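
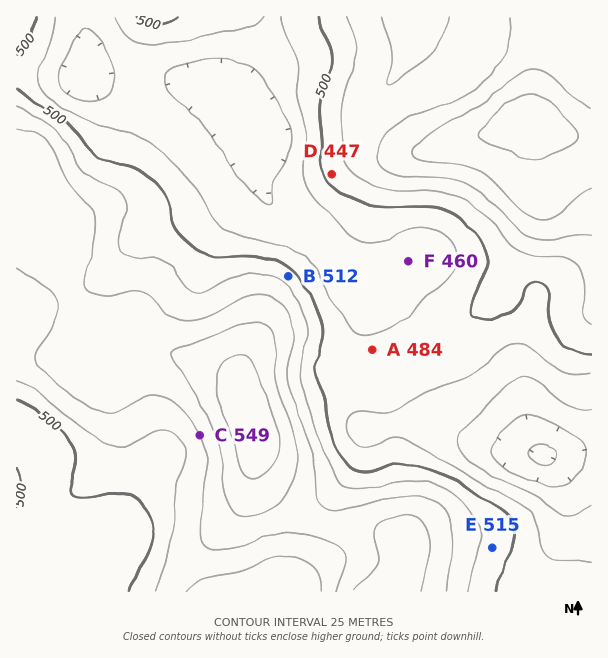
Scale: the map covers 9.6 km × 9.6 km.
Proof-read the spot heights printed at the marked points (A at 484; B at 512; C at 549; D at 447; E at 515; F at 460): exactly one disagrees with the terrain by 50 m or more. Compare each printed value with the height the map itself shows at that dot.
D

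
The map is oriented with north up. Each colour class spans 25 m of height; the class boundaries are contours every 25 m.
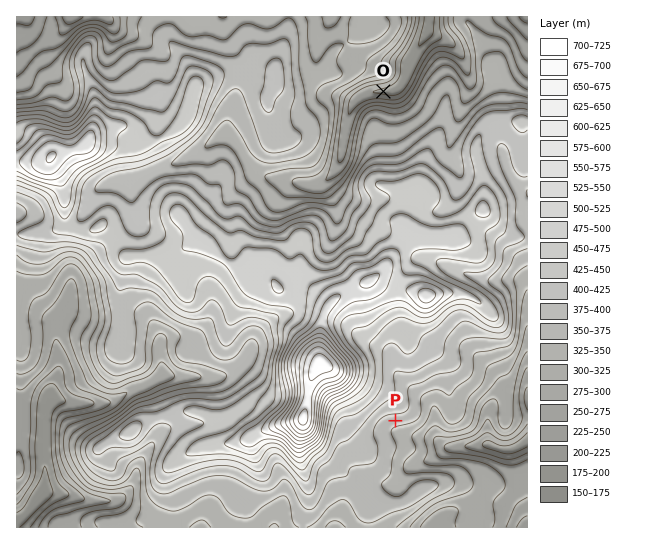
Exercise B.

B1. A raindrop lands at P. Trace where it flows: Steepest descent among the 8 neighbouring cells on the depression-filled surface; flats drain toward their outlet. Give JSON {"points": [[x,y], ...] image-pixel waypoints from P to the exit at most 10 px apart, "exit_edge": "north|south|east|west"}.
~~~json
{"points": [[395, 421], [399, 431], [410, 435], [421, 435], [431, 437], [442, 445], [453, 446], [463, 446], [474, 446], [485, 445], [495, 447], [506, 450], [517, 447], [527, 441]], "exit_edge": "east"}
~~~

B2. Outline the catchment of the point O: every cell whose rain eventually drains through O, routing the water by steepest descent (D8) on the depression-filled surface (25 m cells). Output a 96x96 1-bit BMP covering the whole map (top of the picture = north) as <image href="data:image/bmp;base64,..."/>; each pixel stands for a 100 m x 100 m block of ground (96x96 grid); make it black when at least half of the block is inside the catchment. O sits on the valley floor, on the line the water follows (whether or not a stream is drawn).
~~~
<image width="96" height="96" href="data:image/bmp;base64,Qk2+BAAAAAAAAD4AAAAoAAAAYAAAAGAAAAABAAEAAAAAAIAEAAATCwAAEwsAAAIAAAAAAAAA////AAAAAAAAAAAAAAAAAAAAAAAAAAAAAAAAAAAAAAAAAAAAAAAAAAAAAAAAAAAAAAAAAAAAAAAAAAAAAAAAAAAAAAAAAAAAAAAAAAAAAAAAAAAAAAAAAAAAAAAAAAAAAAAAAAAAAAAAAAAAAAAAAAAAAAAAAAAAAAAAAAAAAAAAAAAAAAAAAAAAAAAAAAAAAAAAAAAAAAAAAAAAAAAAAAAAAAAAAAAAAAAAAAAAAAAAAAAAAAAAAAAAAAAAAAAAAAAAAAAAAAAAAAAAAAAAAAAAAAAAAAAAAAAAAAAAAAAAAAAAAAAAAAAAAAAAAAAAAAAAAAAAAAAAAAAAAAAAAAAAAAAAAAAAAAAAAAAAAAAAAAAAAAAAAAAAAAAAAAAAAAAAAAAAAAAAAAAAAAAAAAAAAAAAAAAAAAAAAAAAAAAAAAAAAAAAAAAAAAAAAAAAAAAAAAAAAAAAAAAAAAAAAAAAAAAAAAAAAAAAAAAAAAAAAAAAAAAAAAAAAAAAAAAAAAAAAAAAAAAAAAAAAAAAAAAAAAAAAAAAAAAAAAAAAAAAAAAAAAAAAAAAAAAAAAAAAAAAAAAAAAAAAAAAAAAAAAAAAAAAAAAAAAAAAAAAAAAAAAAAAAAAAAAAAAAAAAAAAAAAAAAAAAAAAAAAAAAAAAAAAAAAAAAAAAAAAAAAAAAAAAAAAAAAIAAAAAAAAAAAAAAAeAAAAAAAAAAAAAAA/gAAAAAAAAAAAAB//4AAAAAAAAAAAAD//+AAAAAAAAAAAAH///AAAAAAAAAAAAP///gAAAAAAAAAAP////gAAAAAAAAAAf////wAAAAAAAf8A/////4AAAAAAA/+B/////8AAAAAAB//H/////+AAAAAAD/////////AAAAAAH/////////AAAAAP/////////+AAAAAf/////////+AAAAAf/////////+AAAAAf//////////AAAAAf//////////AAAAAf//////////gAAAAf//////////wAAAAf//////////wAAAAf/////////AAAAAA//////////AAAAAB//////////AAAAAD//////////AAAAAD//////////AAAAAB//////////AAAAAA//////////AAAAAAD/////////AAAAAAAAA///////AAAAAAAAAP//////AAAAAAAAAD//////AAAAAAAAAB//////AAAAAAAAAA//////AAAAAAAAAA//////AAAAAAAAAAf/////gAAAAAAAAAf/////gAAAAAAAAAf/////gAAAAAAAAAf/////gAAAAAAAAAP/z///gAAAAAAAAAP/h///gAAAAAAAAAD/AAf/gAAAAAAAAAAYAAB/AAAAAAAAAAAAAAAAAAAAAAAAAAAAAAAAAAAAAAAAAAAAAAAAAAAAAAAAAAAAAAAAAAAAAAAAAAAAAAAAAAAAAAAAAAAAAAAAAAAAAAAAAAAAAAAAAAAAAAAAAAAAAAAAAAAAAAAAAAAAAAAAAAAAAAAAAAAAAAAAAAAAA="/>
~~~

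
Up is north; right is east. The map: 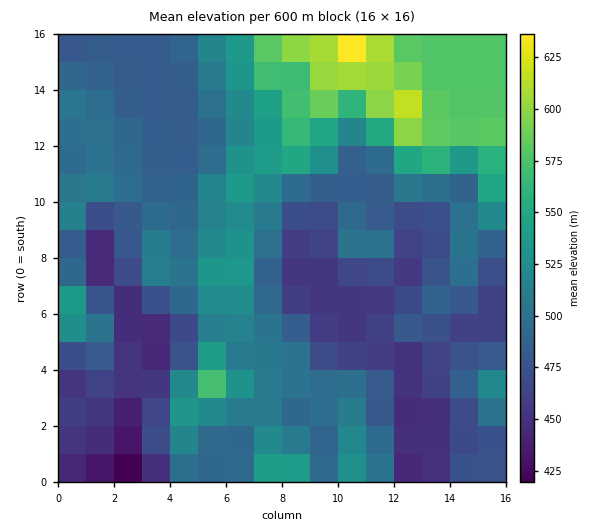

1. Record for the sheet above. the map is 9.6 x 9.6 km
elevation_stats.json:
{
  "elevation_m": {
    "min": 420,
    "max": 640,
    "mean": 500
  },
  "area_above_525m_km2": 22.5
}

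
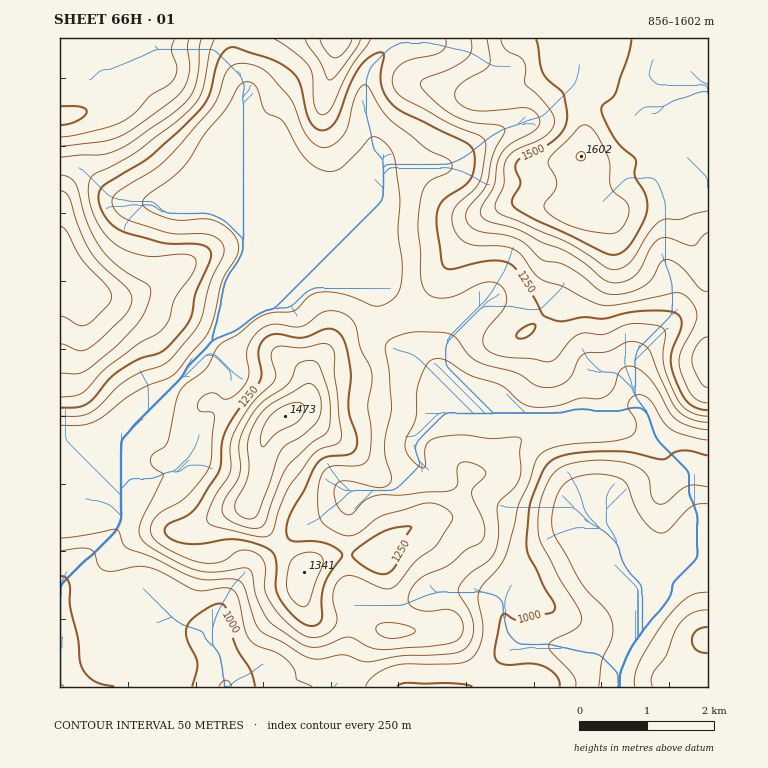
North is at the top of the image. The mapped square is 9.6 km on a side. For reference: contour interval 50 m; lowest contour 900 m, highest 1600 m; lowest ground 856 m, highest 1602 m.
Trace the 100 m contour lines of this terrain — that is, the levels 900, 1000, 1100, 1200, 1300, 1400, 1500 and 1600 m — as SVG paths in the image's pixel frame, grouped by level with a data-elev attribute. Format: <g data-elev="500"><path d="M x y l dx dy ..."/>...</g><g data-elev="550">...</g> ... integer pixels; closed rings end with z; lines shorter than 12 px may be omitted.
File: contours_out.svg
<g data-elev="900"><path d="M599 687l3-26 10-23 0-14-6-14-17-17-8-11-27-48-2-10 0-10 4-15 4-10 9-9 15-5 17-1 19 4 8 7 7 21 8 13 9 10 8 4 9-3 22-23 6-3 11 0"/><path d="M708 592l-12 1-9 4-10 9-11 13-26 42-5 14 0 12"/></g><g data-elev="1000"><path d="M192 687l5-16 0-8-10-24 0-12 3-6 6-5 15-10 8-3 4 1 3 4 9 36 15 26 5 17"/><path d="M397 687l5-3 7-1 43 0 20 4"/><path d="M560 687l-1-6-2-5-12-9-13-3-29 0-6-3-2-7 5-32 3-8 4 0 8 6 5 0 15-5 15-2 5-4-1-7-9-14-16-32-3-10 4-42 15-37 5-6 9-4 29-5 39 0 35 7 5-1 9-6 6-2 9 1 17 4"/><path d="M708 627l-7 1-5 3-3 5-1 5 4 8 5 3 7 1"/><path d="M60 576l7 2 3 7 0 20 8 33 2 21 2 9 5 8 7 5 9 3 11 3"/></g><g data-elev="1100"><path d="M60 538l56-9 3 2 4 12 4 5 26 10 36 18 15 4 25-1 9 1 6 7 10 34 6 9 5 4 18 9 19 12 8 3 11 1 23-4 17 6 7 1 34-6 52-3 9-3 5-4 4-7 2-8-3-15-11-21-2-7 9-11 21-16 7-10 4-17-2-28 3-5 15-14 4-8 2-9-1-18 1-12-4-3-26 2-28-4-26 2-8 4-3 6-1 20-3 1-5-3-10-12-2-10 11-25 1-24 1-10 6-14 5-8 7-3 10 1 23 15 33 11 21 18 16 3 20-2 22-7 17 1 7-2 8-8 7-19 7-4 6 1 10 5 9 9 17 30 7 8 13 7 19 4"/></g><g data-elev="1200"><path d="M312 638l7-1 7-3 7-5 3-5 1-7-4-15 0-8 3-9 5-7 5-2 7 0 28 12 7 1 5-2 7-5 15-21 21-15 15-23 2-5-4-7-8-5-9-3-8 0-43 13-22 16-10 4-6-1-9-4-13-10-3-9 0-15 1-13 3-10 5-5 5-3 24 0 8-3 5-6 2-14 0-17-3-20 4-24-1-13-10-20-5-21-3-7-9-7-12-3-11 2-13 10-7 4-7 0-19-3-7 1-7 4-8 8-5 10-1 8 2 21-3 6-5 7-7 7-6 3-5 0-6-5-5-1-6 2-6 4-3 7 2 4 13 2 2 4-3 42-2 9-8 13-16 17-28 19-5 7-2 6 3 9 7 7 22 11 17 6 12 1 10-1 20-12 9 1 8 3 4 4 3 6 0 24 6 16 9 12 12 11 10 7z"/><path d="M385 638l16 0 11-4 3-3-3-4-11-3-11-2-9 1-4 3-1 5 3 3z"/><path d="M60 416l19 0 11-3 9-7 17-18 10-8 14-7 25-9 10-10 24-31 11-40 14-29 0-7-3-5-5-5-7-2-39-2-40-12-8-4-6-5-3-6-1-6 2-5 4-4 37-22 19-17 40-47 4-8 6-21 4-6 5-5 8-2 17 4 13 9 19 22 15 34 5 8 7 6 5 1 7 0 7-4 7-7 5-11 8-31 5-8 4-1 3 1 13 23 11 12 35 28 23 12 2 5-1 4-22 12-5 6-2 7-4 30 3 25 0 31 6 12 5 4 7 1 17-2 29-14 10 0 6 4 5 8 0 9-3 7-14 17-5 8-1 8 5 8 15 6 28 2 18 3 7-3 15-19 10-6 24 0 18-8 9-2 27 2 4 2 2 4-2 22 1 10 4 13 9 22 5 7 7 5 8 4 11 1"/></g><g data-elev="1300"><path d="M299 605l6 1 4-3 13-36 1-9-7-5-9-1-8 3-6 3-4 7-2 15 0 10 5 9z"/><path d="M255 536l12 1 5-4 7-24 8-18 25-36 7-5 17-6 5-4 0-7-7-59 0-20-2-6-5-4-6 0-19 4-22-2-6 3-3 6 5 19-2 7-24 25-18 30-2 11 0 25-17 29-6 13 0 7 7 5z"/><path d="M60 397l15-1 7-3 27-28 29-21 24-14 7-10 6-22 19-27 2-10-2-4-4-2-10-1-23 2-12 0-17-5-14-8-10-10-9-15-6-17-1-15 2-6 4-6 19-8 23-14 39-29 19-18 9-15 6-37 5-14"/><path d="M275 39l20 14 14 13 4 10 1 29 3 7 5 3 5-2 4-4 19-39 20-31"/><path d="M445 39l1 7-7 7-29 7-10 5-6 8-2 8 3 9 9 8 47 26 29 12 5 5 1 10-6 30-6 9-17 15-5 8 0 11 6 11 6 7 7 3 30 1 12 3 9 6 12 18 6 6 22 7 37 19 9 1 10-1 58-12 8 2 9 10 4 11-3 11-13 25-2 7 1 8 6 17 6 12 7 5 9 2"/></g><g data-elev="1400"><path d="M243 518l8 1 7-5 19-56 5-9 5-5 17-10 14-15 3-10 0-10-4-9-5-6-7 0-34 20-10 9-7 12-6 18 1 24-1 10-13 29 2 6z"/><path d="M60 344l19 7 10-3 12-9 23-23 6-8 2-8-2-7-3-5-25-22-11-14-12-23-10-32-4-4-5-2"/><path d="M60 146l41-4 17-5 17-9 40-30 9-10 4-12 2-11-3-17 2-9"/><path d="M320 39l7 14 5 4 4 1 5-3 5-5 6-11"/><path d="M487 39l3 19-1 7-4 5-19 10-8 7-3 6 1 7 8 7 12 4 46-3 6 0 9 6 3 8-5 9-23 12-11 11-4 10-3 22-13 24 0 5 2 3 8 4 26 7 25 13 22 8 20 13 19 16 12 4 12-2 9-7 5-7 10-20 8-8 5-1 5 0 23 8 4-1 7-9 5-3"/></g><g data-elev="1500"><path d="M60 125l10-1 8-4 7-5 2-3-2-3-4-2-21-1"/><path d="M536 39l7 34 4 6 13 11 4 5 3 17 0 8-4 11-9 9-12 8-20 9-5 5-2 7 5 14-7 15 0 7 5 5 18 10 69 33 8 2 8-2 9-8 13-23 4-14-2-13-10-19 0-17-14-12-6-8-10-19-4-10 2-5 9-7 4-6 13-38 2-15"/></g><g data-elev="1600"><path d="M577 159l4 2 3-1 2-4-2-3-3-1-3 1-2 3z"/></g>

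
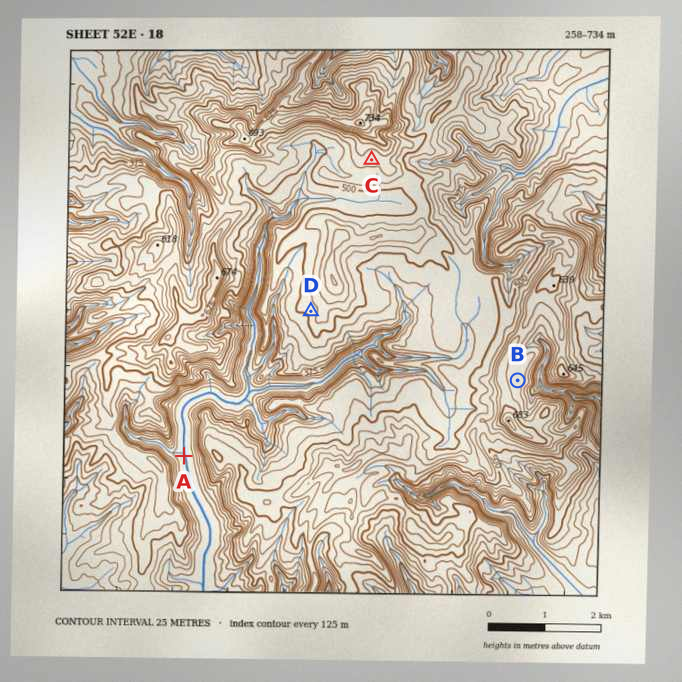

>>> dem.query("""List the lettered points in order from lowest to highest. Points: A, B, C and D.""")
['A', 'D', 'C', 'B']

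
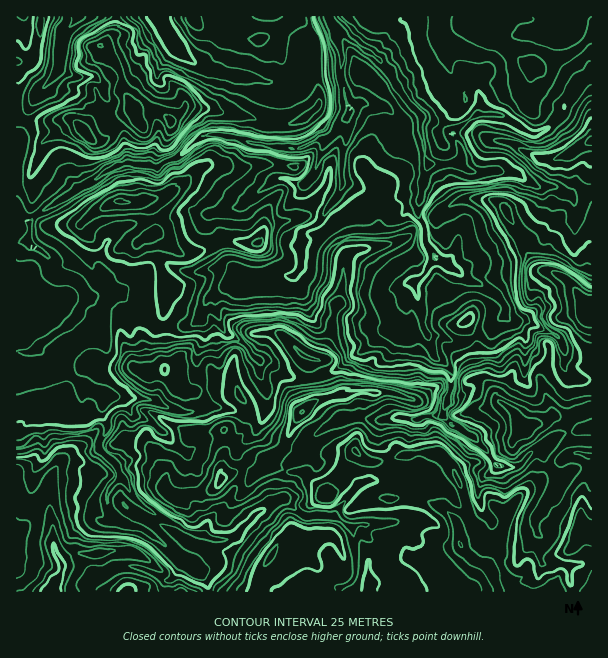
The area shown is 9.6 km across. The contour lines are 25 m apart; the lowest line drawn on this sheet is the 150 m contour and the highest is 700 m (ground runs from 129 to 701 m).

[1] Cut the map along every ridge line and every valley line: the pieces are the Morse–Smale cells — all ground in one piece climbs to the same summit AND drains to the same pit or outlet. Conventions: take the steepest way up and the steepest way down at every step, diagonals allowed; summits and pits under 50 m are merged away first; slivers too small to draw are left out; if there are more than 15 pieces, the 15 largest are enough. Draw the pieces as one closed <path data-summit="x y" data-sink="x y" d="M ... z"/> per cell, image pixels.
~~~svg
<path data-summit="461 545" data-sink="332 24" d="M327 16l-135 1 1 4 11 9 24 7 20 3 15-2 31-19 8 4 10 20 23-7 7 17 0 30 2 15 5 9 0 7-22 26-9 0-18 8-16-2-2 3-4 31-8 2-25 22-9 4-28 7-2 9 20 39 10 9 4 9 4 3-11 0-18 8-9 8-6 17-6 7-6 2-17 0-15 4-6-4-30-31-18-1-6 2-7 0-12-14-21-6-6-7-1-12-16-10-6-7-11 5 0 124 4 24 5 9 13 18 34-2 12-7-1-26 16 7 5 6-2 15 6 13-10 18 0 5 18 16 6 11 0 3-12 10-2 6 0 12 2 6 6 7 24 8 13 7 29 27 15 9 12-3 7-7 1-21-13-4 1-8 5-9 16-15 12-19 4-11 0-7-6-15 4-6 16-15 9-17 1-19-7-23 1-12 10 2 17 14 13 3 18-1 9-6 11-4 12-10 18-10 13-16 12 0 5-3 6-14-2-21 2-7 7-4 4 1 7 40 5 11 14 1 14 7 10-1 23-12 12-11 5-5 0-8-8-11-30-15-9-10 13-6 18-2 33-15 14-3 6-3 12-15 19-6 3-5-2-15-19-13-15 0-27-15-45 0-10-10 4-6-2-9-8-13-32-16-2-5-10-11-17-28-11-14-36-26-6-2z"/><path data-summit="461 545" data-sink="332 24" d="M443 414l-24 6-51 0-8-4-19 2-20 12-11 11-2 9-8 8-12 6-5 12 0 22 23 19 30 0 16 11 3 18 0 30-7 8-7 4-1 3 251 1 1-164-32 6-24 14-18 18-14 2-6-2-25-30-20-10z"/><path data-summit="122 203" data-sink="332 24" d="M222 134l-18 2-12 8-13 13-14 5-6 4-34-3-18 7-14 11-58 35-7 6 0 20 21 15 1 12 6 7 21 6 12 14 7 0 6-2 15 0 33 32 6 4 15-4 17 0 6-2 6-7 6-17 9-8 18-8 11 0-4-3-4-9-10-9-20-39 2-9 28-7 9-4 25-22 8-3 4-33-24-1z"/><path data-summit="534 65" data-sink="332 24" d="M591 16l-263 1 10 15 6 2 36 26 11 14 17 28 10 11 2 5 33 15 24-19 15 0 12 2 27 17 6 0 12-6 11-11 18-32 14-9z"/><path data-summit="51 591" data-sink="332 24" d="M17 370l-1 221 70 1 0-7 18-13 15-6 16 0 29 12 2 3-4 11 45 0-1-11-8-10-16-9-23-22-10-8-30-10-9-9-2-6 0-12 2-6 12-10 0-3-6-11-18-16 0-5 10-18-6-13 2-15-5-6-15-6 0 25-4 4-8 3-34 2-6-6-12-21z"/><path data-summit="302 411" data-sink="332 24" d="M414 283l-9 3-2 4-1 9 2 16-6 14-5 3-12 0-21 22-6 1-22 17-5 0-15 7-12 0-13-3-17-14-11-2 0 12 7 23-1 19-9 17-16 15-4 6 6 15-1 12-15 25-16 15-6 14 0 3 17 5 10-1 27-28 24-13 1-23 5-12 12-6 8-8 2-9 11-11 14-9 12-5 13 0 8 4 51 0 6-4 16-1 3-2 7-23 0-19-18-18-11-29z"/><path data-summit="524 426" data-sink="332 24" d="M504 314l-16 16-23 12-10 1-14-7-12 0-1 5 5 12 18 18 0 19-7 18 0 8 9 10 20 10 25 30 15 2 5-2 27-24 15-8 18-2 14-6 0-45-22-5-6-8-1-7-5 1-16-4-13-13-7-15z"/><path data-summit="132 111" data-sink="159 17" d="M158 16l-41 0-2 16-12 13 17 27 1 15 7 11 6 14 12-3 10 1 15 11 15-15 3 0 59 10 21 8 21 0 16-8 13-12 0-14-5-19 0-23-2-4-4 2-4 5-2 23-5 6-31 2-12-4-29-4-31-12-20-18z"/><path data-summit="585 317" data-sink="332 24" d="M591 190l-20 7 5 9-2 13-20 7-12 15-35 12-13 7-23 4-13 6 9 10 30 15 5 5 3 6 0 9 5 5 17 2 30 14 3 3 5 12-1 17 6 8 17 4 5 0z"/><path data-summit="272 555" data-sink="332 24" d="M284 499l-12 5-6 6-8 2-24 26-9 3-8-1 0 17-3 7-15 8 7 9 3 11 130 0 2-4 7-4 6-5 1-33-3-18-16-11-30 0z"/><path data-summit="132 111" data-sink="332 24" d="M335 36l-22 8 6 60-17 16-12 4-21 0-21-8-59-10-3 0-15 15-15-11-10-1-15 3-15 11 8 14 3 24 8 3 24 2 6-4 14-5 13-13 17-10 13 0 36 11 29 3 13 0 18-8 9 0 22-26 0-7-5-9-2-15 0-30z"/><path data-summit="591 141" data-sink="332 24" d="M591 76l-13 8-18 32-11 11-12 6-6 0-31-18-23-1-25 20 8 13 2 9-4 6 10 10 45 0 27 15 15 0 17 9 19-6z"/><path data-summit="83 131" data-sink="332 24" d="M72 120l-18 0-13 2-15-1-2 8-8 12 0 72 4 1 7 8 48-32 18-9 14-11 21-8-4-16 0-9-8-11-9 13-12 3z"/><path data-summit="132 111" data-sink="77 17" d="M116 16l-74 1-2 16-6 24-5 4-9 0-4 2 1 55 9 2 5-16 21-24 7-14 1 4 11 6 21 0 11 8 5 17-2 15 5 8 5 2 9-11 8-4-5-13-7-11-1-15-8-15-9-10 12-15z"/><path data-summit="461 545" data-sink="159 17" d="M191 16l-33 1 16 27 20 18 31 12 29 4 12 4 27 0 8-5 3-26 4-5 5-2-13-24-6-1-31 19-15 2-20-3-24-7-6-4z"/>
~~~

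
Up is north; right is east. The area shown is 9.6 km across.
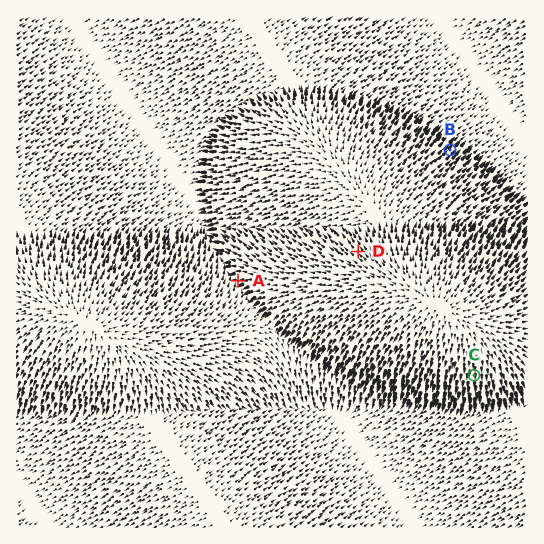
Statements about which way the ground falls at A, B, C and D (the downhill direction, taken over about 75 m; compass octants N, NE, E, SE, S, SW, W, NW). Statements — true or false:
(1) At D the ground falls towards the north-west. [true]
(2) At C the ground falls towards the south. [true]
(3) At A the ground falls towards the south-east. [false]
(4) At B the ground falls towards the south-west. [false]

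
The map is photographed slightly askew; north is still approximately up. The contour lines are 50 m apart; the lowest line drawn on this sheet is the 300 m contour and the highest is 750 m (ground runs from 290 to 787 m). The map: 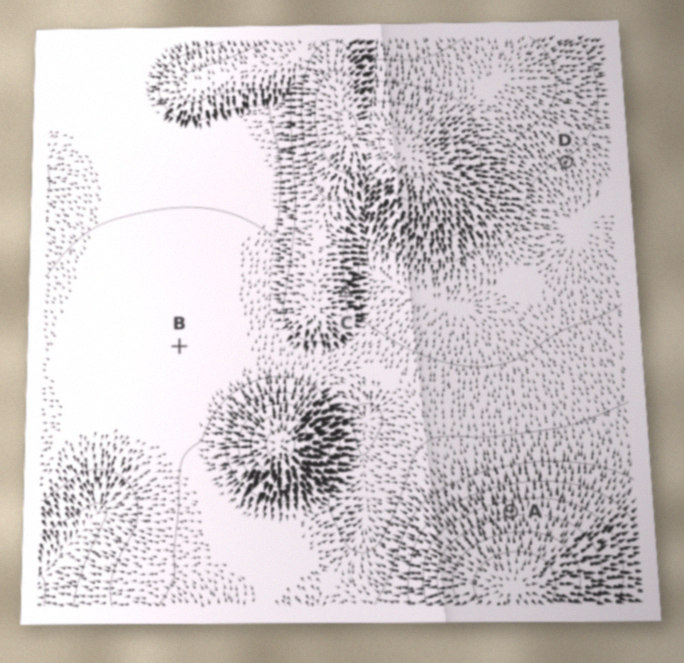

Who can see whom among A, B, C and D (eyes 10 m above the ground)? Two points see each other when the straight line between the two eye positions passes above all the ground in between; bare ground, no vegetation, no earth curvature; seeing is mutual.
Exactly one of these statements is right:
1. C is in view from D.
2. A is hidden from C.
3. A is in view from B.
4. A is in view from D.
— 4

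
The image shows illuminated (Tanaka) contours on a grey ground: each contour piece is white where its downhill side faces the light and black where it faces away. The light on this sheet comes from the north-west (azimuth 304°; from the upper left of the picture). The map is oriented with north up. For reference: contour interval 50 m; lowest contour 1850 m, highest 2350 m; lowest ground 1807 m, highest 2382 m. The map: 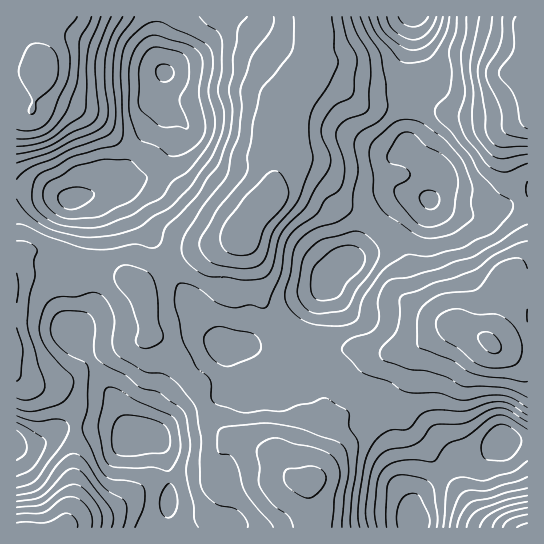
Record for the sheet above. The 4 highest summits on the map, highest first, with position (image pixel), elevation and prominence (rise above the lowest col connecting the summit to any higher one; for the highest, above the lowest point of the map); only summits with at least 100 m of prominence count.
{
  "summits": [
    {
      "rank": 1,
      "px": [42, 69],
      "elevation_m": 2382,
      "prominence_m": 575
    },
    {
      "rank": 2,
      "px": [490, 342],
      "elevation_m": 2306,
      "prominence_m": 250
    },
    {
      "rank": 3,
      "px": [243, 231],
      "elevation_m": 2294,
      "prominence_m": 209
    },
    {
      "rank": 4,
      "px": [311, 482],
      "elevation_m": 2265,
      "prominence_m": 157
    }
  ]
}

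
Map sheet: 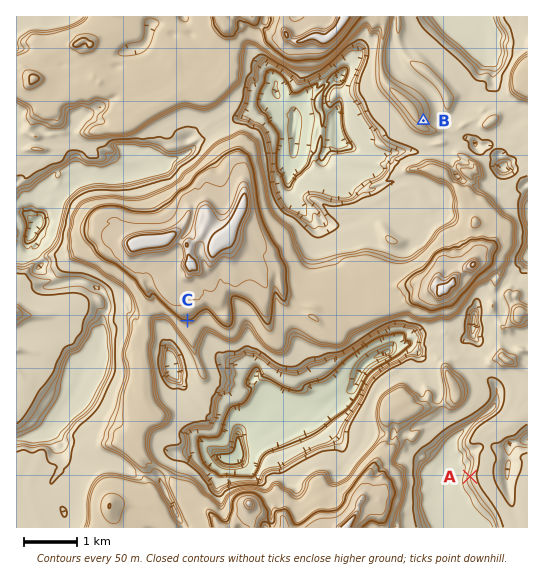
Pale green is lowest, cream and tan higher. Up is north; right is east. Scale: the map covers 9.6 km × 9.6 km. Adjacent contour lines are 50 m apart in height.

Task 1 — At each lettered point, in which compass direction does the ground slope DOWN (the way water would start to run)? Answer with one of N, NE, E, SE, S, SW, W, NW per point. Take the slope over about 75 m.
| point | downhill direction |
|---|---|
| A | W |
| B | E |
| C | S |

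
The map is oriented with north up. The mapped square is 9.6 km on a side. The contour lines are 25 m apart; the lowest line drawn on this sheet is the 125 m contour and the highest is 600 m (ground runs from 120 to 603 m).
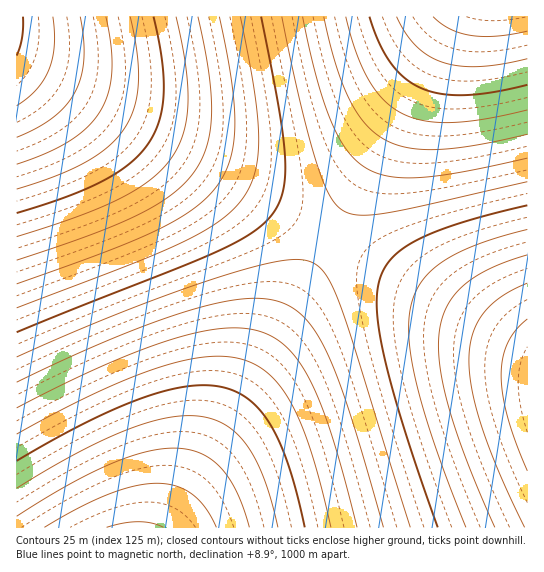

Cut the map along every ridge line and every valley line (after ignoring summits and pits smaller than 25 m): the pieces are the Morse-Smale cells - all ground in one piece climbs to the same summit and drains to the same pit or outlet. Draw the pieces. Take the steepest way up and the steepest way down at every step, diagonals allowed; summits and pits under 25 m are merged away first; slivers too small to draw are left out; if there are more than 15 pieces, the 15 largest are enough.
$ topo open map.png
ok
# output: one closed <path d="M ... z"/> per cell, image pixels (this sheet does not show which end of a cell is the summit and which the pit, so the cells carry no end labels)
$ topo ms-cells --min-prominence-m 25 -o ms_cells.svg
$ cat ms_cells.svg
<path d="M18 61l-2 1 0 465 149 1 159-281 4-10z"/><path d="M330 237l-165 290 362 1 1-178z"/><path d="M453 16l-436 0-1 45 313 176z"/><path d="M527 16l-73 0-2 2-123 219 198 112z"/>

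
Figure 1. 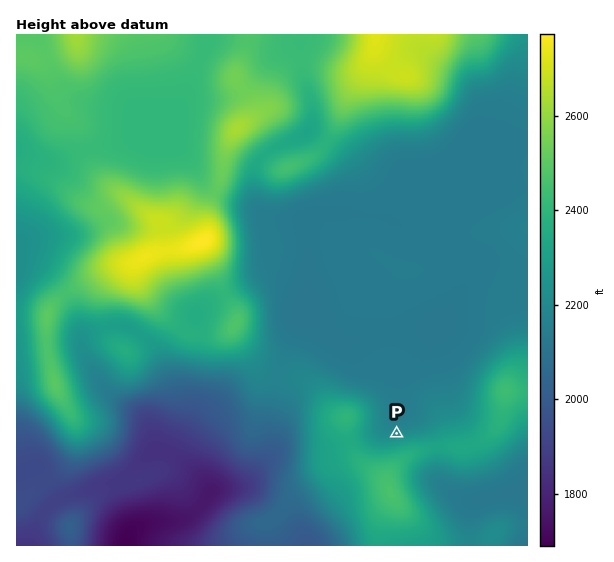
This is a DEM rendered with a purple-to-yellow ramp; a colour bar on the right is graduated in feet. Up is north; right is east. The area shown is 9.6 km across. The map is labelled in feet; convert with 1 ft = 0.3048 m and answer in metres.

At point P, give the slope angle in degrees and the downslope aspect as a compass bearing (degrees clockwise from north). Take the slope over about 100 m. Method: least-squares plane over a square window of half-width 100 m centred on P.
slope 6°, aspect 352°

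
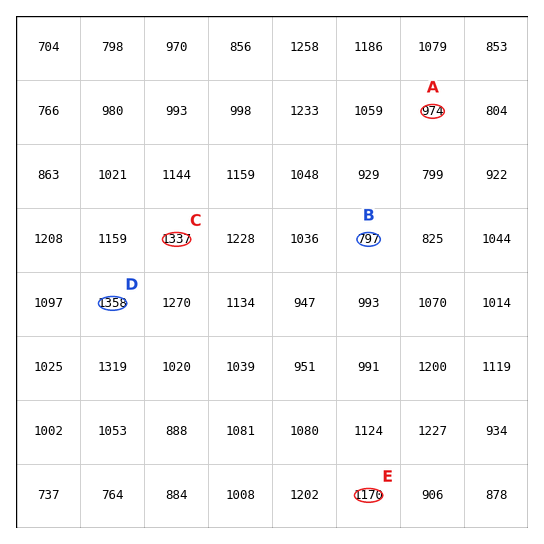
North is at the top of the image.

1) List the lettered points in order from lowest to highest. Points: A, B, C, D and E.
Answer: B A E C D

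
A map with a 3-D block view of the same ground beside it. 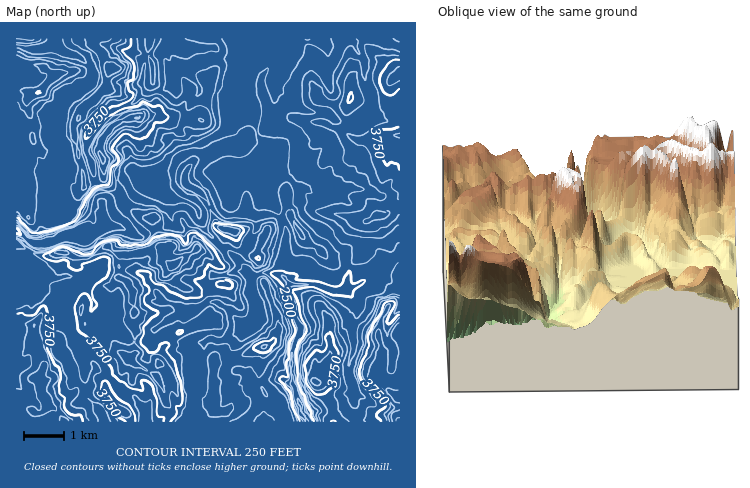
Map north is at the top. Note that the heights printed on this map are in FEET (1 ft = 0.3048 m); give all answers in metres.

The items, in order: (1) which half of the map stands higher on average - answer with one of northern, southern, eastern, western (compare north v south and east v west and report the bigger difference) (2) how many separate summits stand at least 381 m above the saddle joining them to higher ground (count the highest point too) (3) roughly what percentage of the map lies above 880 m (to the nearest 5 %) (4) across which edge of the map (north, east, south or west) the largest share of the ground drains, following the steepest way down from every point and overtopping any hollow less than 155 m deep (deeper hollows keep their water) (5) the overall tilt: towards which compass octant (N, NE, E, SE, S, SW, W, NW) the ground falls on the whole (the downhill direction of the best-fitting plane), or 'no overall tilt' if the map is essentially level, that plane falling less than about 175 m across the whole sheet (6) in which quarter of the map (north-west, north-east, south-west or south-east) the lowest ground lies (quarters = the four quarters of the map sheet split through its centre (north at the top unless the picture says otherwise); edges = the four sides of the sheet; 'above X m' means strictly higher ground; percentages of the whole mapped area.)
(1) Taken as a whole, the western half is higher than the eastern.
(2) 4 summits rise at least 381 m above their surroundings.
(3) About 75 % of the map lies above 880 m.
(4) Most of the ground drains across the southern edge.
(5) On the whole the ground falls towards the east.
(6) Look to the south-east quarter for the lowest ground.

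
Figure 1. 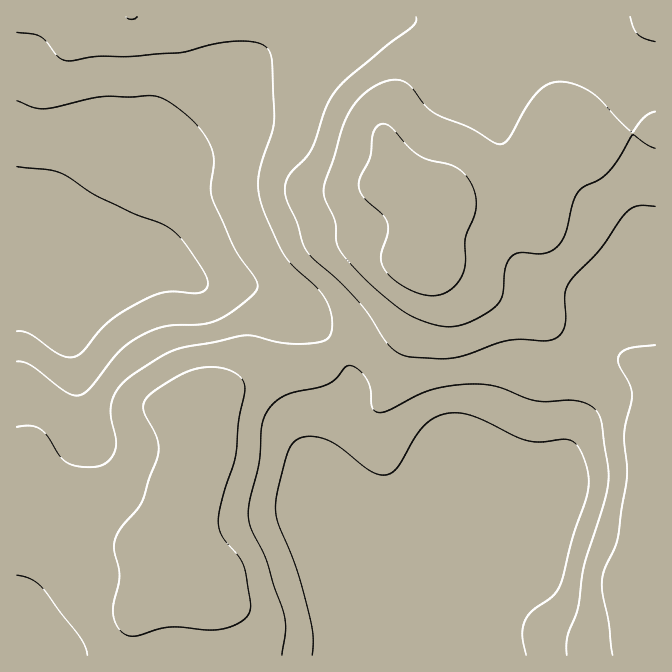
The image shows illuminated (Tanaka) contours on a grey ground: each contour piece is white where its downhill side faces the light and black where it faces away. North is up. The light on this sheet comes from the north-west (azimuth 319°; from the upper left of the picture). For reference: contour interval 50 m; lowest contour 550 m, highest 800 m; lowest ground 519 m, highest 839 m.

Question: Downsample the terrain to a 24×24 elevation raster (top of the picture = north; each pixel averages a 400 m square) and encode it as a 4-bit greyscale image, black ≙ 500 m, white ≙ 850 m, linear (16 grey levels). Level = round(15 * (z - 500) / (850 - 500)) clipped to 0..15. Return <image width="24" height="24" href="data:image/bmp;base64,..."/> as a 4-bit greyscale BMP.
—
<image width="24" height="24" href="data:image/bmp;base64,Qk2WAQAAAAAAAHYAAAAoAAAAGAAAABgAAAABAAQAAAAAACABAAATCwAAEwsAABAAAAAAAAAAAAAAABEREQAiIiIAMzMzAERERABVVVUAZmZmAHd3dwCIiIgAmZmZAKqqqgC7u7sAzMzMAN3d3QDu7u4A////AGZ4iIiHVEQzREVomWZ4mZmXVEMzM0VnmWd4mqqXUzMzMzNXmXiImqmGQzMzMzNHmoiImpl1QzMzMzNGind3mZl1MzMzMzM1ind3iZl1MzRDMzM0endmiZmGREVDMzRFimZWiaqGVVZUNEVVimVWiaqXZmZmVWZniVQ1eJmId2eHd3d4iTIkVnd3d3iZmYiIiSESNEVVVnmruqmYiBERIiNFVorNzKmYiBERESNFaKzu3LqYiBEREiRWirzu3Lu5iBESIjRXms3e3Ly6mBEjM0RXm83e3Ly7qSIzM0RXis3d3LzLujM0REVWec3cu7zLu0RERFVWeLzLqqvLu1VVVVVWeJq6maq6qmZ2ZmZmd4mZmZqqqnd4iHd3eIiJmZqqqw=="/>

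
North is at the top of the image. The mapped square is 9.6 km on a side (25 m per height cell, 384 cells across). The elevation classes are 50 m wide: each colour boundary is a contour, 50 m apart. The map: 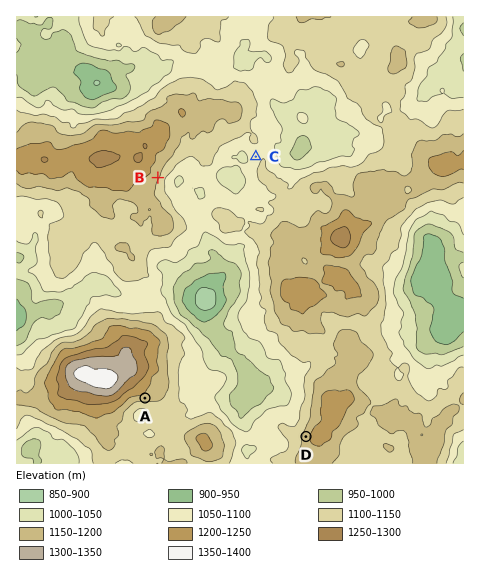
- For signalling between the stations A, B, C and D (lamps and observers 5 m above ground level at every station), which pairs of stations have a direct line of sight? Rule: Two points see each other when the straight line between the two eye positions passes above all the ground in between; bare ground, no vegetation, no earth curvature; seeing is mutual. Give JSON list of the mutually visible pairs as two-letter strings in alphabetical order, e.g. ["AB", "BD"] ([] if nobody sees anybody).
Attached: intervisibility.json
["AD", "BC", "BD"]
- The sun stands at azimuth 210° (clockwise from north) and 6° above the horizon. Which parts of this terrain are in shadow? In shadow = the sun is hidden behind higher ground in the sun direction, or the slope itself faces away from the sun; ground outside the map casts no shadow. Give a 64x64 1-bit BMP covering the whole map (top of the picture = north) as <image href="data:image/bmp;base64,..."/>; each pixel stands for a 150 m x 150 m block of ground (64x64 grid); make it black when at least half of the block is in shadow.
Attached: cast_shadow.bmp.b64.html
<image width="64" height="64" href="data:image/bmp;base64,Qk0+AgAAAAAAAD4AAAAoAAAAQAAAAEAAAAABAAEAAAAAAAACAAATCwAAEwsAAAIAAAAAAAAA////AAAAAAAAAAEAwAAAAOAAAwGIAAACAAAUAIgCAAIAAHwfAAAAAAAARH+AAAAAAAAA/4MAAAAAAMD/xwAAAAAAAH/DAAJwAAAA//wEBnAAAAHf4ATg8AAAAYfgAeP0AAADA+AB4+DADgMf4Bju7OA+Dx/gAgh5wf5+H8AAAf/B//4fAAAD/4P//74AAH//3//+fgAA//8f///8AAH//w////gACI//n///+AAQEP8Z///4AAAB3wD///wAAAP+AD///AAAD/wAH//4AAAf+AAf//gAIH/wAAH/+AHh/+AAAD/wAOP84IAAP+AAx/zwAQA/wAAAQCAAAAAAAAABwAABgAAAAAHAAAOAAACBAcACgAAAAYGDgAIAA4Ajn4AAAAADgwOd8AAAAAeGAIngAAAAD/cAAcAAAAAPxwADgAAAAA/HAAcWAAAAB44AfDgAAAADBA/8ZgAAAAAAD//GAAYAAAAP//8CHgcAAA//sDz//wAAH88wMx/nYAAYgwA3L+/+AAAAAD9///QABAAAe///7AAMAAH4///8ABxgAfL///zviGAA5///+f/wAABP/////+AAAAf/////4ABAAf/////AAMAAn//9/8AAgAMf+GAR2AGBwQAAAACAAYGAAAAAAAAAg4iAAAAAAAADgIAAAAAAAAADAAAAAAAAAAMAAAAAgAAADw=="/>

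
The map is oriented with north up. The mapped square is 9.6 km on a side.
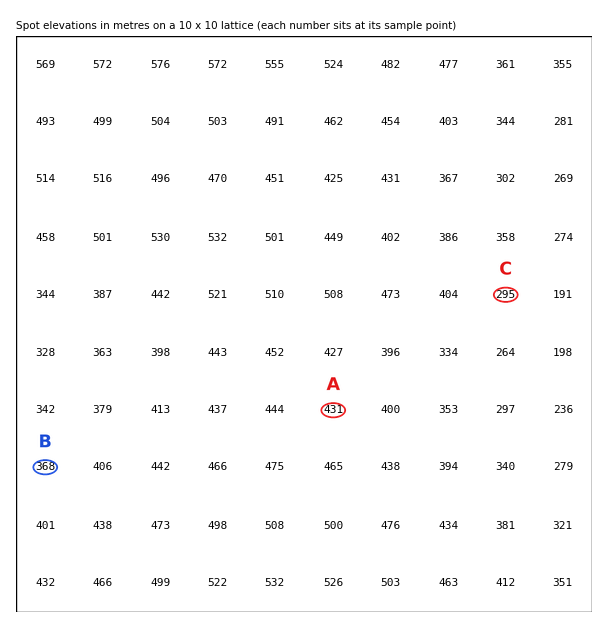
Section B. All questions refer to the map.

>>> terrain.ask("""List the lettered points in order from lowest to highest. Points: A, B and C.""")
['C', 'B', 'A']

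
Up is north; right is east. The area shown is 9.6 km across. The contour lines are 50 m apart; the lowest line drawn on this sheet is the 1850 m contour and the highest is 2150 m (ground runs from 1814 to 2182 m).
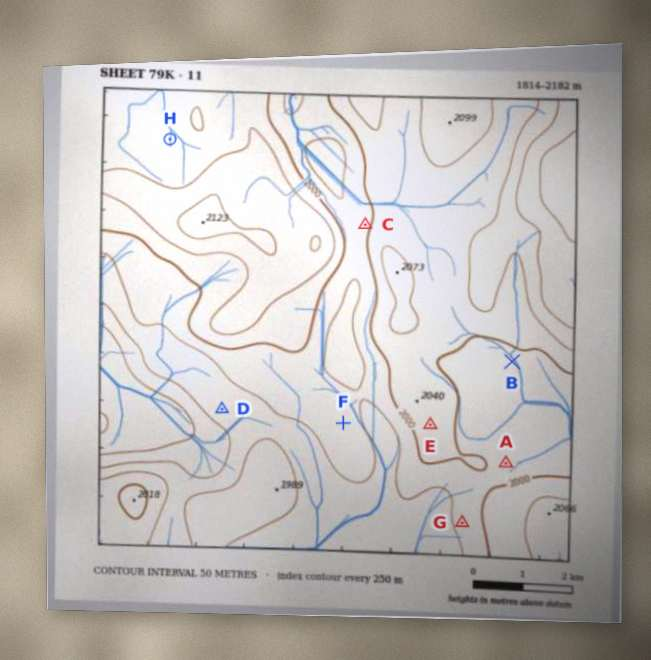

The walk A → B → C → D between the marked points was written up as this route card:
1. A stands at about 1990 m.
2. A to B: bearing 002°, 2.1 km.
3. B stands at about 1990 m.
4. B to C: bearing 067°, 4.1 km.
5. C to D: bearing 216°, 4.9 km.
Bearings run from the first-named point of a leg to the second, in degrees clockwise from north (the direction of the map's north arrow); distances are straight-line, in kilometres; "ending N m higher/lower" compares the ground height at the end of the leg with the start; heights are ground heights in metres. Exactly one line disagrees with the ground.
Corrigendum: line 4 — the bearing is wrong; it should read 313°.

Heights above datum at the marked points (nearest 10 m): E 2030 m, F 1970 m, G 1960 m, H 2030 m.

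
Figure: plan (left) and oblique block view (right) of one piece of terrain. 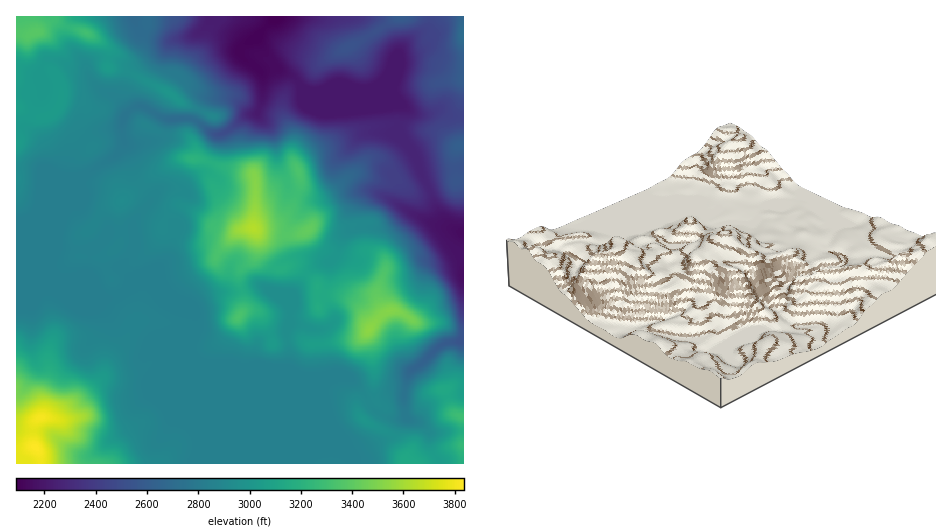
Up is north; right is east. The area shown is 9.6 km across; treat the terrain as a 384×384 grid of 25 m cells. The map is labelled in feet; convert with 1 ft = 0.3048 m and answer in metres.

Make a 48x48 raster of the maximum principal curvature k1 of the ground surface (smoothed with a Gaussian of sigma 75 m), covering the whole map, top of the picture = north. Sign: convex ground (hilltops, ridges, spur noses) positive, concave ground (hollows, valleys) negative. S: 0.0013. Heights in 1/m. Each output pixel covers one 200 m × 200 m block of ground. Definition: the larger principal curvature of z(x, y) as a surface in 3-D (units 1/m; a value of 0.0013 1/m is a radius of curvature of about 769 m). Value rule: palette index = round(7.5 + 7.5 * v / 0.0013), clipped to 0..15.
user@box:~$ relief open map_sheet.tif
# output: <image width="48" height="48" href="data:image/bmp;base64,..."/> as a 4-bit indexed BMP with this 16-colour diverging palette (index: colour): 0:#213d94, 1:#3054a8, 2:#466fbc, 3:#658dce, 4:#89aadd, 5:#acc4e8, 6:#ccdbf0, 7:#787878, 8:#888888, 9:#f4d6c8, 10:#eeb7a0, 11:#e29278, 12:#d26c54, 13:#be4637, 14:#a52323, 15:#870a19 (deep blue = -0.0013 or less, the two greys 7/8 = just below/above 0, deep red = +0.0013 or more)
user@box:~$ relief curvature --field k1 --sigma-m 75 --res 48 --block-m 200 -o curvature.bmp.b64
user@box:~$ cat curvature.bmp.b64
<image width="48" height="48" href="data:image/bmp;base64,Qk32BAAAAAAAAHYAAAAoAAAAMAAAADAAAAABAAQAAAAAAIAEAAATCwAAEwsAABAAAAAAAAAAlD0hAKhUMAC8b0YAzo1lAN2qiQDoxKwA8NvMAHh4eACIiIgAyNb0AKC37gB4kuIAVGzSADdGvgAjI6UAGQqHAHe7h3i8y6mIiHd4iIiIh4iIiHd3upmHbJrKmImXqod3iIiIiIiHh3iIh3d5uqmrrYrIiauGiIh3iIiIiIiHeHiId3d5mbl5rXqniqqIh4iIiIiIiIh4d4iIiIm8upl3fZvM3MzMmIiIeIh4iHeHeIiIia25hnebravLqb7qh3iId3d4h4eIiIiIicl4qKiM/3i7u5rId3eIiHeIeHh4iIiIiaiJp6p6yHnLisqpd3d4iIh4d4iIiIiIiZmpl63LpqupV7q6iId3iId3d3iIeIiIh3nJmavdyqhqiZebmIh3iHd3eIeId4iHd2nZl4iLqrd6qGaKmHiIiIiId4eIh4iHd3rZd3d8yqiap2aJmHeIh4iId4eJl5mHearJaKiL+aebp3eIiId4h4iIh5isubzMzdq5mKl5xaeLuYiIiId3d4iJmMiLibqazO/Im8p2qJd6uZiIiIiIiIh6zceaeJiHeb3paO///Yd5mIeIiIiIiIeK79m6iJq4Rsrevv//6Yd5iHd3iIiId3d3re3rmIvJesic/8qbuHeIh3d3iIiHeHd5qruYh3uqvJia2mjOqHiIiHeIiIiIiId5ishnhmupqau7t2fep4h3iHd4iHiIiIh6msZomJu5iZncp4rrhoiIiId4iIh3iImtqtmsy6qXiHWvyqnId4iIiIiIh4h3d4rNh6yoiZh2eYaP2naoiIiHeIiIiIiId4m8lXu4d4h4iJm/you4iHh3eIiIiIiIiaqq2Hu6u6qpibvNqbuIiHd4iIiIiIiIiHq4zszJrO/Id4mam6iHh4iIiIiXeHiIh2nZnNy5ia76mZm9uIh3iIiHiIiYiHiIh5u5mK2oiIvtmb39h3iHiZiIiIeImYh4mqead56YeZqrqaq6h4qImpiIiHeIiZh3iXWqdo+YeKqpd4l3ibqZupiIh4iIiIh3iHfJdo+oiM7JqYd5qrmJyqiHiHiIiIiYd2nIeK+5mf+HrLq5i5iJuZd3iIiIiIiamIqZvN+5q/x2i8uHmoeJuad3iImIeIiK3/7//+77v/uGiKyqqId5uKiIiIiYh3iIq87qiJrcv8qph4q7mHeJuqmIiIiJl4h3dt+EaZmnn8mrqHiIiIeaq5mIiIiJiJibzf12ibhljrqruoiHeKupmXiqmHiJh5vJebrP2pZWzZh3maqqmamZiYmauIiJl5qIiJ3/+1V622d3h4iIiGiYiZh4qoiJqHd4v/2Zu6qJyWd3d4eHd3mneod3moh3iZib/peJm9qJuniIeIiHiIqoeoh3mod4h4reuZq6q7mJm4mYd4iIiaqqqpd4qYeKqb24ibuYh5l4eYu3Z5qYiJqZmoiJmIecuaqJvKiIdnh4eJrLmbqYd3qXe3t3iXeKm8mIiZmIdniIiqmsy6mHd3qYfJ1ot3mt7ImneXqod4iImYiJu6mXVoqInc3dmJ7/l2m3aGeZh3d5mIiZmszJZpqHnprLrf/pd3i6mXeJh3iId4mYiIrtqZmHf3iaupmYd4mqvMuJmZmXd3iIh3eL3tuZjg=="/>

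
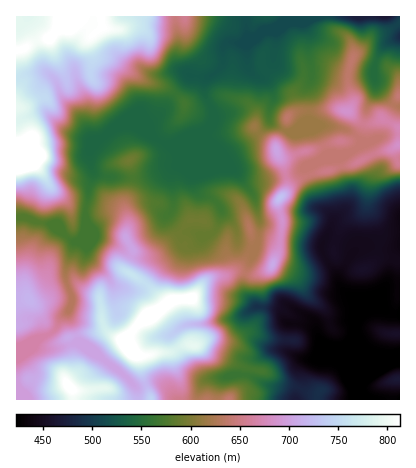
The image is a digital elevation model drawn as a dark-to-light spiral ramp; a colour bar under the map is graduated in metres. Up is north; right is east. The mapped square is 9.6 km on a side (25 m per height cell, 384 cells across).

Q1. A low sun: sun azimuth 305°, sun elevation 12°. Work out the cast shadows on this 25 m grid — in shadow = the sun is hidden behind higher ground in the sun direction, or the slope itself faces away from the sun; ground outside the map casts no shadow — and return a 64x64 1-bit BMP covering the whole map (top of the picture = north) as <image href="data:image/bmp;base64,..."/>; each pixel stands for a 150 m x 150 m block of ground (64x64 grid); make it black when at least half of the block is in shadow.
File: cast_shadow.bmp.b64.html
<image width="64" height="64" href="data:image/bmp;base64,Qk0+AgAAAAAAAD4AAAAoAAAAQAAAAEAAAAABAAEAAAAAAAACAAATCwAAEwsAAAIAAAAAAAAA////AAAAAAAAAAAAAAAAAAAAAAAAAAAAAAAAAAAAAAAAAAAAAAAAAAAAAA/wAAAAAAADj/gAAAAAAAEf+AAAAAAAAAf4AAAAAAAAAfgAAAAAAAAA8AAAAAAAAABgAAAAAAAAAAAAAAAAAAAAeAAAAAAAAIH8AAAAAAAAAfwAAAAAAAAB/gAAAAAAAAHgPAAAAAAAAcR+AAAAAAABzH8AAAAAAACIfwAAAAAAAAA/AAAAAAAAAB8AAAAAAAAAH4AAAAAAAAAPwAAAAAAAAA/gAAAAAAAAB+AAAAAAAAAH4AAAAAAAAAfAAAAAAAAAB+AAAAAAAAAH8AAAAAAAAAfwAAIgAAAAB/AAAiAAAAAP8AABAAAAAAfwAAEAAAAAA/AAAGAAAAAB/wfh4AAAAAB/h+fgAAAAAAfBD+AAAAAAAGAP4AAAAAAAAAfgAAAAAAAAB8AAAAAAAAAHgAAAAAAAAAeAAAAAAAAABwAAAAAAAAAD4AAAAAAAAAHgAAAAAAAAAcAAAAAAAAAAwcAAAAAAAAAD4AAAAAAAAAPgAAAAAAAAA+AAAAAAAAAAwAAAAAAAAAAAAAAAAAAAAABAAAAAQAAAAfAAAABgAAAR8AAAAHAAAAHwAAAAMAAAAeAAAAAQAAAB4gAAAAAAAAGCAAAAAAAAAAAAAAAAAAAAAAAAAAAAAACAAAAAAA=="/>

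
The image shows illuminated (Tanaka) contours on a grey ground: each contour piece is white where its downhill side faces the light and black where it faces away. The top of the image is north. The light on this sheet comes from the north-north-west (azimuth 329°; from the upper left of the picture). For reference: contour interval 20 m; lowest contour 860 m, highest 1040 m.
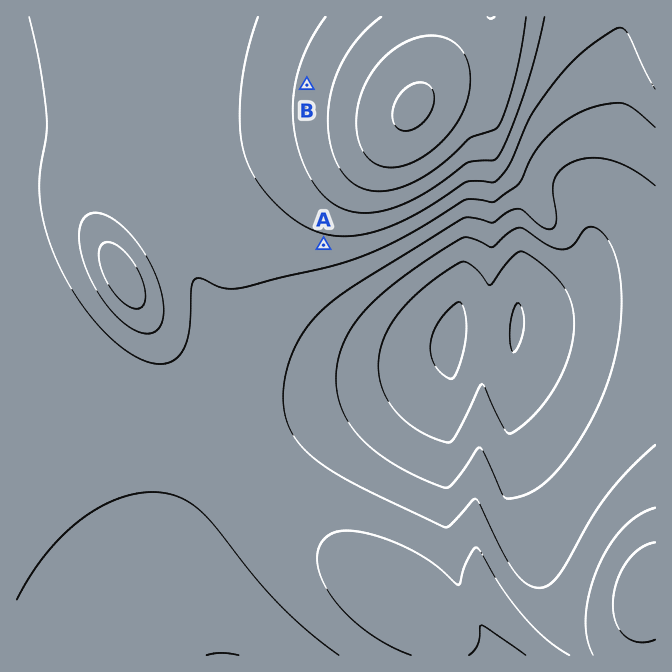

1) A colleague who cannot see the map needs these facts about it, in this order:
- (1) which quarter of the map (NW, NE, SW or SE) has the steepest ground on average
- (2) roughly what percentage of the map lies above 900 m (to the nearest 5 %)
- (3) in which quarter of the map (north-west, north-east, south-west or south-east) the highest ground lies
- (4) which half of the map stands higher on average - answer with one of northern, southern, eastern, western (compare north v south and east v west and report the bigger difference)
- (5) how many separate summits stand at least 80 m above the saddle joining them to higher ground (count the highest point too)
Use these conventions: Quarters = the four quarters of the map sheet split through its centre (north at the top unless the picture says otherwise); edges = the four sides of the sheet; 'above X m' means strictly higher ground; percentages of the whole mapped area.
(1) Slopes are steepest in the north-east quarter.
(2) Ground above 900 m makes up about 85 % of the sheet.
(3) The highest point lies in the north-east quarter of the map.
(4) The northern half stands higher on average than the southern half.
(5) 1 summit rises at least 80 m above its surroundings.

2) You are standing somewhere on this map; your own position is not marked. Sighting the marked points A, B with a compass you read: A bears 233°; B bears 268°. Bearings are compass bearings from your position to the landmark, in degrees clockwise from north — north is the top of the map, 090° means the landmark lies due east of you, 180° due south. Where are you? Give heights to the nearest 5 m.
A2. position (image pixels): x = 547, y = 77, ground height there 965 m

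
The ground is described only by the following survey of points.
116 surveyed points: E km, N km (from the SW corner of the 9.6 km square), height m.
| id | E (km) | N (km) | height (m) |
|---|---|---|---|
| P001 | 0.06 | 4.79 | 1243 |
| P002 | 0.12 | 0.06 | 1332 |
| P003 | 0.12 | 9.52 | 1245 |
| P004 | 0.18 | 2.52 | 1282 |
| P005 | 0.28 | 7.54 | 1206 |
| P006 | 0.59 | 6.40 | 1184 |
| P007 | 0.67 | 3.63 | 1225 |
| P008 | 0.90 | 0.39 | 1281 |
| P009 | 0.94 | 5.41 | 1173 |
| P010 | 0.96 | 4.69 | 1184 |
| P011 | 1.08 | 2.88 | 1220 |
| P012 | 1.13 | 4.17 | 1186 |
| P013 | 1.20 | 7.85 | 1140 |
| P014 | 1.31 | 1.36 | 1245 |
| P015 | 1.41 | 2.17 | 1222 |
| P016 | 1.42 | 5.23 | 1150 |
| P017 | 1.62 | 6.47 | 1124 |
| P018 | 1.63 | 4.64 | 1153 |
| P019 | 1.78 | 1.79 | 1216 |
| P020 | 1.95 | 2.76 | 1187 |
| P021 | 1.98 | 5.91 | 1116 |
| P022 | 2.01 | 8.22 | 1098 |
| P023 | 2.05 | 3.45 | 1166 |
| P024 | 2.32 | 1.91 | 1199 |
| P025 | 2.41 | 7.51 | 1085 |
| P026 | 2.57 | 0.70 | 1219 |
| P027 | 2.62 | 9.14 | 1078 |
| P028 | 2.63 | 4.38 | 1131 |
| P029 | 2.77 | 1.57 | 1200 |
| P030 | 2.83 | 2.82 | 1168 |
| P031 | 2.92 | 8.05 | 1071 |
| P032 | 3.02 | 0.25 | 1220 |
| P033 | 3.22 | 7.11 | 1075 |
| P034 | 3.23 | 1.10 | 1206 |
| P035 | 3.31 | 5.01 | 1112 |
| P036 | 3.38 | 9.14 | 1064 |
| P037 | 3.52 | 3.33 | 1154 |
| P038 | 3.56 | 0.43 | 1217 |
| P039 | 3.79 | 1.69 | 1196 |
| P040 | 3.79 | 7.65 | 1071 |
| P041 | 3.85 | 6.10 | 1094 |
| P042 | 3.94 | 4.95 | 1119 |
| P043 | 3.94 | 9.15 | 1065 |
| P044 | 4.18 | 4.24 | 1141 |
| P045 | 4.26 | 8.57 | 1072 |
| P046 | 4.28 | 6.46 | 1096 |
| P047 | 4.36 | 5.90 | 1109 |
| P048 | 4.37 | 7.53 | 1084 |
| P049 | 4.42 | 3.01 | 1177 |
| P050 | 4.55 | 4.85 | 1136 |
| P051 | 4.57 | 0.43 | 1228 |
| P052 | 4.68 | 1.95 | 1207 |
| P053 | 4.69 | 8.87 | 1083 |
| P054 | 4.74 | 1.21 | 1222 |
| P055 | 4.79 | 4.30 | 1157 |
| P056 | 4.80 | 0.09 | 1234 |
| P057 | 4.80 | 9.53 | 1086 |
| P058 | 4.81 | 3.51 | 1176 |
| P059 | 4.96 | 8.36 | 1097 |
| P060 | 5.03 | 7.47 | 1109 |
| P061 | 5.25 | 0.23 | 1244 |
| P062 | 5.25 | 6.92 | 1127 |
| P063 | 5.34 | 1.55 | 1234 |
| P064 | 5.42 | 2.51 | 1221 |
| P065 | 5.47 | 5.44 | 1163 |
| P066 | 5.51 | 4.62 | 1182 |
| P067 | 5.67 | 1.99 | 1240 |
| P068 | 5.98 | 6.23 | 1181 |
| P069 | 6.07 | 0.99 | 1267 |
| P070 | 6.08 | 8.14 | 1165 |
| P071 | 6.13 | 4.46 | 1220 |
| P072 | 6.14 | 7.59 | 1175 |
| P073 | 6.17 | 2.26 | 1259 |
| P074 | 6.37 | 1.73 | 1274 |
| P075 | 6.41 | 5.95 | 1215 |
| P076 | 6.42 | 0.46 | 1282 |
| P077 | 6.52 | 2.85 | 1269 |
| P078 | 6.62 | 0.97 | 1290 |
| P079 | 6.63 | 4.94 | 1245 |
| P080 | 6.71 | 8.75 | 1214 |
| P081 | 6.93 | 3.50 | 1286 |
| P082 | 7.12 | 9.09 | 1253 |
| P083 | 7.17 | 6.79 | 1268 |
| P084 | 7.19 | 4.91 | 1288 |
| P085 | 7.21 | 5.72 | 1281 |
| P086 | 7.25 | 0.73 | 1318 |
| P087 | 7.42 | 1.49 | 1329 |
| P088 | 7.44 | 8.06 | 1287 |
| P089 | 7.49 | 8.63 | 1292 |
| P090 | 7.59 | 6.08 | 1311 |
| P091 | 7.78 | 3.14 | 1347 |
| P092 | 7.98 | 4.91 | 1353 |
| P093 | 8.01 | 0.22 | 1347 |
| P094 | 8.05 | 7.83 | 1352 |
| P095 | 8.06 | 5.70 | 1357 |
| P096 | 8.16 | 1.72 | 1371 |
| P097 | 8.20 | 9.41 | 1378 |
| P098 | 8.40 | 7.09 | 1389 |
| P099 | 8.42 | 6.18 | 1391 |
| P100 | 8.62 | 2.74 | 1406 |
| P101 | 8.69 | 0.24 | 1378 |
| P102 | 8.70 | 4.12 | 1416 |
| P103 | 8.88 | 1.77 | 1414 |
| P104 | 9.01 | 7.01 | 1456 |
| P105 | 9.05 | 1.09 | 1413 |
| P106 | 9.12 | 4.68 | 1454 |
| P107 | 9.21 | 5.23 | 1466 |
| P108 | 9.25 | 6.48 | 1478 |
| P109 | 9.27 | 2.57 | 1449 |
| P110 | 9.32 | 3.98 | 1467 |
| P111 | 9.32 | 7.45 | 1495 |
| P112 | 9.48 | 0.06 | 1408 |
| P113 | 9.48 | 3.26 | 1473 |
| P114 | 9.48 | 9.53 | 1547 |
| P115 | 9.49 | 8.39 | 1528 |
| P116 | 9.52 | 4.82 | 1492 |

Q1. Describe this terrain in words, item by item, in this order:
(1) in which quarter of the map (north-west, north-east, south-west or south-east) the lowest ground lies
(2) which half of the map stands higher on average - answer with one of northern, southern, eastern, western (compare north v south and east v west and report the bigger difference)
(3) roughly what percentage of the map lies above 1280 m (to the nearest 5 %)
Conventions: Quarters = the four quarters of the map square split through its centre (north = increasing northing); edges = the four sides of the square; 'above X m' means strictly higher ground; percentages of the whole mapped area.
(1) Look to the north-west quarter for the lowest ground.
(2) On average the eastern half of the map is the higher ground.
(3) About 30 % of the map lies above 1280 m.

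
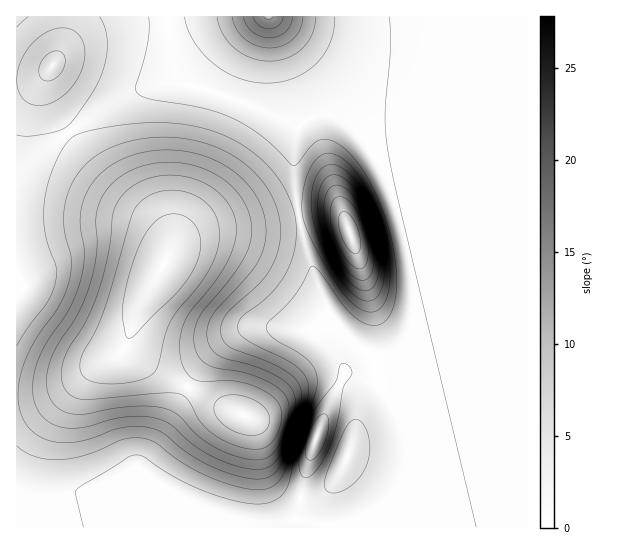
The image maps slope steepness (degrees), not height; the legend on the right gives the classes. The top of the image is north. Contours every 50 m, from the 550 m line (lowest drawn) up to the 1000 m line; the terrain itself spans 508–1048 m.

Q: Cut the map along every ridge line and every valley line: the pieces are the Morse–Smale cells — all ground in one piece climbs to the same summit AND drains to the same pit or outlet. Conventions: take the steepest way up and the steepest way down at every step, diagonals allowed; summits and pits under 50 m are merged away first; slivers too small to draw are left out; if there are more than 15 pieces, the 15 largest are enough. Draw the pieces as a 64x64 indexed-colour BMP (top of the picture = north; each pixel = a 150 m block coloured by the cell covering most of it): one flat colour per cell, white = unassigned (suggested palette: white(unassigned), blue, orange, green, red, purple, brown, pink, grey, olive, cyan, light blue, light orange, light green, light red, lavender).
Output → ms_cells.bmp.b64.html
<image width="64" height="64" href="data:image/bmp;base64,Qk12CAAAAAAAAHYAAAAoAAAAQAAAAEAAAAABAAQAAAAAAAAIAAATCwAAEwsAABAAAAAAAAAA////ALR3HwAOf/8ALKAsACgn1gC9Z5QAS1aMAMJ34wB/f38AIr28AM++FwDox64AeLv/AIrfmACWmP8A1bDFABEREREREREREREREREREREREREREREREREREREREREREREREREREREREREREVVVVVVUREREREERERERERERERERERERERERERERERFVVVVVVVRERERERERBERERERERERERERERERERERERVVVVVVVVVURERERERERERBEREREREREREREREREREVVVVVVVVVVVREREREREREREREQRERERERERERERERFVVVVVVVVVVVVEREREREREREREREREERERERERERERFVVVVVVVVVVVVUREREREREREREREREREERERERERERFVVVVVVVVVVVVVREREREREREREREREREQREREREREREVVVVVVVVVVVVVVURERERERERERERERERBERERERERERFVVVVVVVVVVVVVREREREREREREREREREEREREREREREVVVVVVVVVVVVVVEREREREREREREREREQRERERERERERFVVVVVVVVVVVVVRERERERERERERERERBERERERERERERVVVVVVVVVVVVVEREREREREREREREREERERERERERERFVVVVVVVVVVVVUREREREREREREREREQRERERERERERERVVVVVVVVVVVVVERERERERERERERERBERERERERERERFVVVVVVVVVVVVUREREREREREREREREERERERERERERERVVVVVVVVVVVVVEREREREREREREREQRERERERERERERFVVVVVVVVVVVVURERERERERERERERBERERERERERERERVVVVVVVVVVVVVEREREREREREREREEREREREREREREREVVVVVVVVVVVVSJEREREREREREREQRERERERERERERERVVVVVVVVVVVVIiIkRERERERERERBEREREREREREREREVVVVVVVVVVVEiIiIiIkREREREREERERERERERERERERFVVVVVVVVVURIiIiIiIiJEREREQRERERERERERERERERVVVVVVVVVREiIiIiIiIiIiRERBERERERERERERERERERVVVVVVUREiIiIiIiIiIiIiIkEREREREREREREREREREREREREREiIiIiIiIiIiIiIiIRERERERERERERERERERERERERESIiIiIiIiIiIiIiIhERERERERERERERERERERERERESIiIiIiIiIiIiIiIiERERERERERERERERERERERERERIiIiIiIiIiIiIiIiIRERERERERERERERERERERERERIiIiIiIiIiIiIiIiIhEREREREREREREREREREREREREiIiIiIiIiIiIiIiIiEREREREREREREREREREREREREiIiIiIiIiIiIiIiIiIRERERERERERERERERERERERESIiIiIiIiIiIiIiIiIhERERERERERERERERERERERERIiIiIiIiIiIiIiIiIiERERERERERERERERERERERERIiIiIiIiIiIiIiIiIiIREREREREREREREREREREREREiIiIiIiIiIiIiIiIiIhERERERERERERERERERERERESIiIiIiIiIiIiIiIiIiERERERERERERERERERERERERIiIiIiIiIiIiIiIiIiIRERERERERERERERERERERERIiIiIiIiIiIiIiIiIiIhEREREREREREREREREREREREiIiIiIiIiIiIiIiIiIiERERERERERERERERERERERESIiIiIiIiIiIiIiIiIiIRERERERERERERERERERERERIiIiIiIiIiIiIiIiIiIhEREREREREREREREREREREREiIiIiIiIiIiIiIiIiIiERERERERERERERERERERERESIiIiIiIiIiIiIiIiIiIRERERERERERERERERERERERIiIiIiIiIiIiIiIiIiImEREREREREREREREREREREREiIiIiIiIiIiIiIiIiIiZmERERERERERERERERERERESIiIiIiIiIiIiIiIiIiJmZhERERERERERERERERERERIiIiIiIiIiIiIiIiIiImZmYREREREREREREREREREREiIiIiIiIiIiIiIiIiIiZmZmYRERERERERERERERERESIiIiIiIiIiIiIiIiIiJmZmZmERERERERERERERERETMiIiIjMzMiIiIiIiIiImZmZmZmERERERERERERERETMzMjMzMzMzMzMyIiIiIiZmZmZmZhERERERERERERMzMzMzMzMzMzMzMzMzMiIiJmZmZmZmZhERERERERETMzMzMzMzMzMzMzMzMzMzMzImZmZmZmZmZhERERERMzMzMzMzMzMzMzMzMzMzMzMzMzZmZmZmZmZmZmERMzMzMzMzMzMzMzMzMzMzMzMzMzMzNmZmZmZmZmZmZmMzMzMzMzMzMzMzMzMzMzMzMzMzMzM2ZmZmZmZmZmZmYzMzMzMzMzMzMzMzMzMzMzMzMzMzMzZmZmZmZmZmZmZjMzMzMzMzMzMzMzMzMzMzMzMzMzMzNmZmZmZmZmZmZmMzMzMzMzMzMzMzMzMzMzMzMzMzMzM2ZmZmZmZmZmZmMzMzMzMzMzMzMzMzMzMzMzMzMzMzMzZmZmZmZmZmZmYzMzMzMzMzMzMzMzMzMzMzMzMzMzMzNmZmZmZmZmZmZjMzMzMzMzMzMzMzMzMzMzMzMzMzMzM2ZmZmZmZmZmZmMzMzMzMzMzMzMzMzMzMzMzMzMzMzMz"/>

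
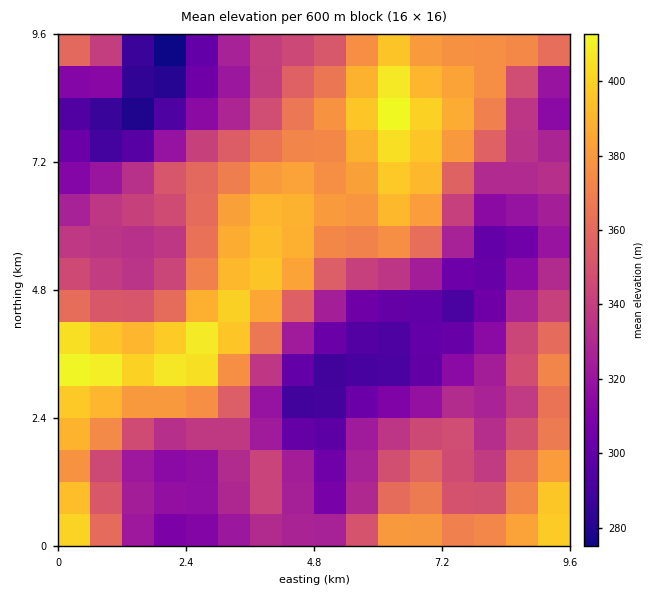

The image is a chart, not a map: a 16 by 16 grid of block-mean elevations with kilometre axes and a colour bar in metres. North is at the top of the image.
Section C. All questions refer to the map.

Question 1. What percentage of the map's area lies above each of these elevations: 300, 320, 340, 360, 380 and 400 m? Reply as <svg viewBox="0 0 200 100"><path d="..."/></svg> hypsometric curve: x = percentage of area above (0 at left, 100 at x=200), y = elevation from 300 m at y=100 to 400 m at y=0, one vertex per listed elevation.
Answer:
<svg viewBox="0 0 200 100"><path d="M180 100l-30-20-41-20-33-20-32-20-33-20"/></svg>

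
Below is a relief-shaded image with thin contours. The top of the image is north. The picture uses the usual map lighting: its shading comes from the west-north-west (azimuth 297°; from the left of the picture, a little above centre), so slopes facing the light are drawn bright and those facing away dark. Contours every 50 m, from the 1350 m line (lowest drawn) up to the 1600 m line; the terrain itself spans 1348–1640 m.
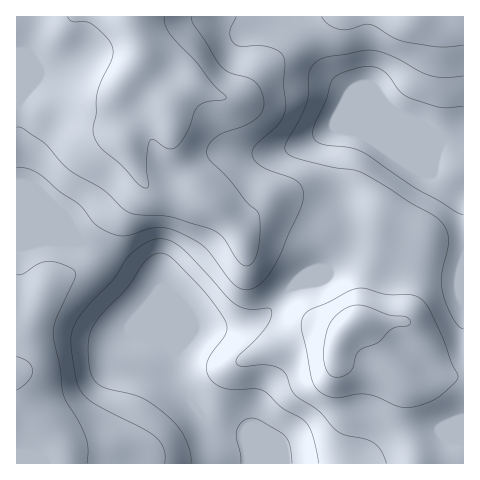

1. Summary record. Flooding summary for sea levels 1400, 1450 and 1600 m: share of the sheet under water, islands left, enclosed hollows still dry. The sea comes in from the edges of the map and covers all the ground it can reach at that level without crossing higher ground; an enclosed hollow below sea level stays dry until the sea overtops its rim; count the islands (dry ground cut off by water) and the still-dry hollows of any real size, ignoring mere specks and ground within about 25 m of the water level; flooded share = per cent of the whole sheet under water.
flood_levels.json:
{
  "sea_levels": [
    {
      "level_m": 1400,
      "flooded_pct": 18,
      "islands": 0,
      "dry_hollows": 0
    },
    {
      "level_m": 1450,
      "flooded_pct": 30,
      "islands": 0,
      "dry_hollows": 0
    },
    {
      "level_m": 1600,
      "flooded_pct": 94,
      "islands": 0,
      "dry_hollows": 0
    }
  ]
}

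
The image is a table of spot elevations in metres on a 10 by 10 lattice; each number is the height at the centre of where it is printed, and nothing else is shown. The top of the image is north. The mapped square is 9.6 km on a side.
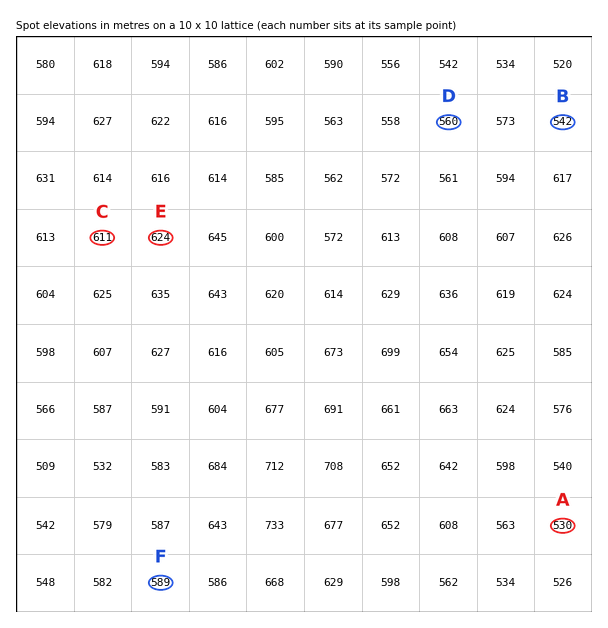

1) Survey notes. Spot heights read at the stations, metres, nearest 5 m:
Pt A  530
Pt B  540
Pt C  610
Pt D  560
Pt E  625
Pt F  590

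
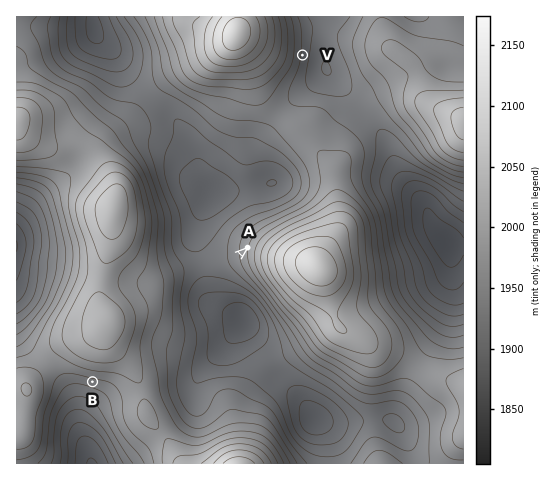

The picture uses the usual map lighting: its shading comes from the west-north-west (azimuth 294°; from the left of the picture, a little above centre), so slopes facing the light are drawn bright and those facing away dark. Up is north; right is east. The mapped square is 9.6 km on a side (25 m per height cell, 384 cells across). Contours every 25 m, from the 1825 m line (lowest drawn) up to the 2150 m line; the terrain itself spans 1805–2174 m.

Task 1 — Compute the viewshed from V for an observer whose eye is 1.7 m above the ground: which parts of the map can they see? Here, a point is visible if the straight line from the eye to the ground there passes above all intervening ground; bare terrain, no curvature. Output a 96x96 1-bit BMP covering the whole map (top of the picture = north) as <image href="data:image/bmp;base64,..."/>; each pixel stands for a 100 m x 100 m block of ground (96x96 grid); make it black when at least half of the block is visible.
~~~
<image width="96" height="96" href="data:image/bmp;base64,Qk2+BAAAAAAAAD4AAAAoAAAAYAAAAGAAAAABAAEAAAAAAIAEAAATCwAAEwsAAAIAAAAAAAAA////AAAAAAAAAAAADgAAAAAAAAAAAAAAAAAAAAAAAAAAAAAAAAAAAAAAAAAAAAAAAAAAAAAAAAAAAAAAAAAAAAAAAAAAAAAAAAAAAAAAAAAAAAAAAAAAAAAAAAAAAAAAAAAAAAAAAAAAAAAAAAAAAAAAAAAAAAAAAAAAAAAAAAAAAAAAAAAAAAAAAAAAAAAAAAAAAAAAAAAAAAAAAAAAAAAAAAAAAAAAAAAAAAAAAAAAAAAAAAAAAAAAAAAAAAAAAAAAAAAAAAAAAAAAAAAAAAAAAAAAAAAAAAAAAAAAAAAAAAAAAAAAAAAAAAAAAAAAAAAAAAAAAAAAAAAAAAAAAAAAAAAAAAAAAAAAAAAAAAAAAAAAAAAAAAAAAAAAAAAAAAAAAAAAAAAAAAAAAAAAAAAAAAAAAAAAAAAAAAAAAAAAAAAAAAAAAAAAAAAAAAAAAAAAAAAAAAAAAAAAAAAAAAAAAAAAAAAAAAAAAAAAAAAAAAAAAAAAAAAAAAAAAAAAAAAAAAAAAAAAAAAAAAAAAAAAAAAAAAAAAAAAAAAAAAAAAAAAAAAAAAAAAAAAAAAAAAAAAAAAAAAAAAAAAAAAAAAAAAAAAAAAAAAAAAAAAAAAAAAAAAAAAAAAAAAAAAAAAAAAAAAAAAAAAAAAAAAAAAAAAAAAAAAAAAAAAAAAAAAAAAAAAAAAAAAAAAAAAAAAAAAAACAAAAAAAAAAAAAAD/gAAAAAAAAAAAAH//gAAAAAAAAAAAAf//gAAAAAAAAAAAAf//gAAAAAAAAAAAAP//gAAAAAAAAAAAAH//gAAAAAAAAAAAAD//wAAAAAAAAAAAAA//8AAAAAAAAAAAAAP//AAAAAAAAAAAAAD//gAAAAAAAAAAAAA//AAAAAAAAAAAAAAP/AAAAAAAAAAAAAAH+AAAAAAAAAAAAAAH8AAAAAAAAAAAAAAD4AAAAAAAAAAAAAADgAAAAAAAAAAAAAAAAAAAAAAAAAAAAAAAAAAAAAAAAAAAAAAAAAAAAAAAAAAAAAAAAAAAAAAAAAAAAAADgAAAAAAAAAAAAAAH4AB8AAAAAAAAAAAH8AD/AAAAAAAAAAAH+AD/gAAAAAAAAAAH+AH/wAAAAAAAAAAH/AP/wAAAAAAAAAAH/AP/wAAAAAAAAAAH/gf/4AAAAAAAAAD//g//4AAAAAAAAAP//j//4AAAAAAAAAP/////4AAAAAAAAAP/////8AAAAAAAAAP/////8AAAAAAAAAH/////8AAAAAAAAAH/////8AAAAAAAAAD/////8AAAAAAAAAD////wAAAAAAAAAAB////gAAAAAAAAAAB////AAAAAAAAAAAB///4AAAAAAAAAAAB///wAAAAAAAAAAAB///gAAAAAAAAAAAH///AAAAAAAAAAAAP//+AAAAAAAAAAAAf//+AAAAAAAAAAAA///+AAAAAAAAAAAA///8AAAAAAAAAAAA9//8AAAAAAAAAAAAw//8AAAAAAAAAAAAAf/8AAAAAAAAAAAAAP/4AAAAAAAAAAAAAD/4AAA="/>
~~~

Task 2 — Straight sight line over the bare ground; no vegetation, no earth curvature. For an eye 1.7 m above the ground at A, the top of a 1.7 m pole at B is out of sight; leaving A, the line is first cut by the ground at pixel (162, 322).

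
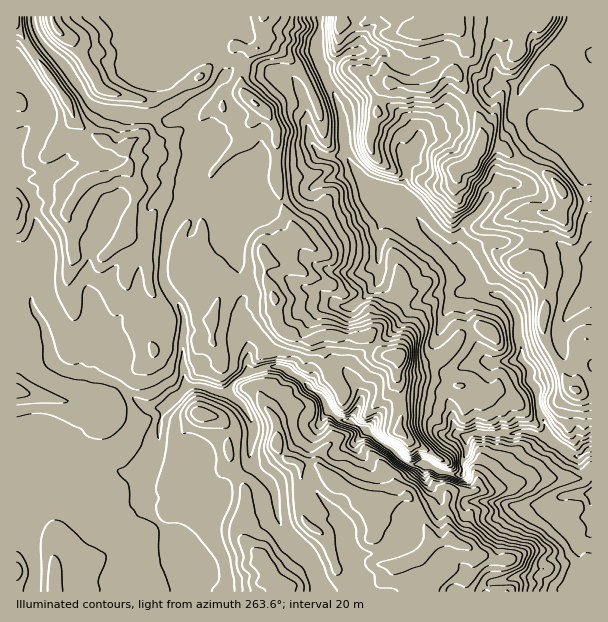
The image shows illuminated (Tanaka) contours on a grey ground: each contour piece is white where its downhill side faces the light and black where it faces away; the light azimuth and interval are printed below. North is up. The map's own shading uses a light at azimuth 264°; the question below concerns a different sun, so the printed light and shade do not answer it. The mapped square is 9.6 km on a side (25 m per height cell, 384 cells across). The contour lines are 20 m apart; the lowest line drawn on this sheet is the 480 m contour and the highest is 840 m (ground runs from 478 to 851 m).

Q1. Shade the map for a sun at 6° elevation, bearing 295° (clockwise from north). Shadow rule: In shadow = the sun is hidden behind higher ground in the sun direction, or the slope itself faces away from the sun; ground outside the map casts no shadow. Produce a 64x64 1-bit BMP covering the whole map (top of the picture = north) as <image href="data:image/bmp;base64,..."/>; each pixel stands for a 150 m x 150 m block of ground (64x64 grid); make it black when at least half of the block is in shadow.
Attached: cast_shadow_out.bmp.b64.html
<image width="64" height="64" href="data:image/bmp;base64,Qk0+AgAAAAAAAD4AAAAoAAAAQAAAAEAAAAABAAEAAAAAAAACAAATCwAAEwsAAAIAAAAAAAAA////AAAAAADAAAABwAG5/8AAAACAAJ//wAAAAAAAH/4AAAAAAAAJ/gAAAAgAAAB8AAAAAAAAECAAAAAAAAAAAAAAAAAAAN/gAAAAAAAG3+EAAAAAAAb/8QAAAAAADv/9AAAAAAAMDf8AAAAAgBwIAQAAAAAAG+AAAAAAwAB/4AAAAADDAE/wAwABAMcej/5zAAEAZwYf//MAAQBnzx//8AABAMB9n//gAAAAAG4f/+EAAcAARh/+wQAA4QGEH/zBAAB5wQAf+cAAAGD2AD/wwAAA4P4AH/PAAABgQGAf94AAAGBAYB8jgAAAYgAAzweYAABjAABnBxgAAGMGACcDHAAAQQewA4AcAABABm4PwAgAAIAADwfAAAMBgABPg4AAAwGAAB+BAAEBIYAAP4AAAAExgAAfgAAAAAmAAA+AAANgDYAAB4AAA+AFgAAPgOAH4ASAAA+AeAfABoAAH4B8B0ADAAOfAH4HAIOAB8+Af8YAAAAH/xB/xgAGAAf+MD+IAAQAB/54H4AAAAAH/PgfwAAGAAf8+A/AAAMAB/z8D8AAAAAH/PwHwAHAAA+8+AfAQ8AADzh9A4BDkAAFOBubAAcAHBBwA78ABgAOOHABP8AMYAZ+4AB//BgAAj/gAD38OCAAP+gAHP8wAAAf7gMc/3DAAA/uBzj/4AAAB84AMD7EAAAPwAAgHA=="/>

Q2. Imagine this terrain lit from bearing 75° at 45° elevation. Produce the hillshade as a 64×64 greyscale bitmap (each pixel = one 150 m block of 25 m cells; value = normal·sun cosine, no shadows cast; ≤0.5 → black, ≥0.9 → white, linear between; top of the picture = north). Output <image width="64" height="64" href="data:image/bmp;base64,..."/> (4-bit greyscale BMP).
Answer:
<image width="64" height="64" href="data:image/bmp;base64,Qk12CAAAAAAAAHYAAAAoAAAAQAAAAEAAAAABAAQAAAAAAAAIAAATCwAAEwsAABAAAAAAAAAAAAAAABEREQAiIiIAMzMzAERERABVVVUAZmZmAHd3dwCIiIgAmZmZAKqqqgC7u7sAzMzMAN3d3QDu7u4A////AKlViZiIiIiIiIiIdkRWeKzJZXh2Z3d4moeah53cuph3uWWJmIiIiIiIiIh1Q0aKu7hWiHVXd4iJmJqZmruqqXbKZYmYiIiIiIiIiHQzV6uql0eYZWeIiIiIiYeKu6u6h7lliZiIiIiIiIiHZDNZu6mFWKhWd3iJmId4mIvdu7qXqGaJmIiIiIiIiIdkNHrLmGRpl2d3d3iYd4q6m93cy5iHZ4mIiIiIiIiId1NHmrqGRHqGV4iHd4iJvcuqvN3KmIdniIiIiIiIiId3VGiaqWM3moZXiYh3mKzN3Lu8y5mah3eIiIiIiIiId3dlaJqXM3mpdVeJiHmpzM3Lu7upiZqId4iIiIiIh3d3d3VomZY1mZhlV5mIi7rMvMzLqZiJq4h4iIiIiIiHd3d4hliZhTaZhlVomZisuburzLmYiIiriIiIiIiIiId3d4iHV5mFNphmZomZicyou6qqmJmZmZqIiIiIiIiZh3d3iIdoqYQ2l1Z5qZiL7Ii7mrqZmZmImYiIiIiIiZl2d3eIh3moZDaGaaqZiL3bm9k4upmamZmYiIiIiIiIiIdnd4h3ioZUR4ebqph67+uXuCiqqZqqqpeIiIiIeIiIh2d4h2eqZDR5mbqal6/qgwf8R5qZmru7hYiIiHd3iIiYZniHV7pSOKqZqqp67RBWvvxVmpq7u7h5iIh3d3eIiJhWeHZoulA7ypeK2p2gBM/922aamazJVImIh3d3eImYmGV3ZnircUvKqGnO1QBM/+zJiImYmYQVdoh3d3d3iZmZZVVXibthWrq5jNpQAo7+q5V2V3h4ciZ2iHd3d3eJmal0M3mryiF7qazIYyQyffyrdXZ3h4tgRmZ3d3eIiImqmYUki7y1BJqZvoBYQ1SN7Kp2d4iIvCBVZ4iIiIiImqh5l1WbumI3mZvcEIpjRY3suXeIiIrbITRoqpmZiIiZdoiZiJh2NHmZvrMEmnVEneyoeImYrNogBJuqmZiIiHZniJqWVGmFeKvaMDiYZTON7bmImZm9xhAXq5mZiIh3Znd4m4NGebuIq2I0aZdVM57tuZmamby1AEiamIiHd3d3dnirhGd5uWiFJFV4dUNFnv2pmZmau3ECeImIiHd4h3d2aKuEZoqoVWZVVndlRFav/ZiZmHi7UBaHeIiId3iId2Z4q4RnmphmZEVndmZ4iJ7+p4mXWNxAOYZniId3eIh3ZoibhGeZmHUjiYd4mIrLnO63eIVs6yBahmeIh2d4iHd3iIuUV5qYYziqmJqoeM26zch4d63qEGuXd4iHZ4iHd3d3i4RoqodTarqpq6hovcqsyoh5u8gQa6h4iHdniId3d3ebdXeZh1Nquqq7p2m7qqvLmImaphBbqYiIdmeJh2d4eLlXh4mHU2q6qqiamamaqruomZl0ImqpiIh2V5l3Z4h6pmiHeZdTi7qZiLzKh4mau6mZhlQjaqmZiHZWmHd3iIuGiId4h0WamImc3Lp1eZq7qZdlQzR6qZmIdkWId3eImoeIh4iGRpiIq7zLqnV5qruphlMTZ5qpqoh2RIl3iIiah4iIiYZGiZqpmru6ZYq7uql1QjaJmqmZeIZDeXaIiJqXiIiIdUeZmYiszMt2m7qpl2VFZ4iaqZmIhjSJhmiJmpeIiIh1V5mIirzMzIerqZh3ZWdlaJmHmpmFNImIZpmbl4iIiIdniIiru7zciaqZhmZVZlVnh1erqnQ1iYh2ipqoeIiIiHd3ibu7zcuZmYdTZ1VlVmZlWsu6Y0aZiIeKmqh4iIiIiHeLu7vNypmIhiFohUVndmWMy7pkV5mYh4mZqYiIiIiIeKupq93KmIhjAEi5VGZ3h4u7ymVWiZiIeamZh3iIiIh5y5ic3bmIh0AAOsuFZ3h1a8qoZmZ4mId4qpmHeIiIh3rbmJvdqYdkABJazJZ4dkJ9yndmdmeIh3mqqZh4iIiHe9uqq8yXVEMUMlrLuHdkJb65d3d3d3iIiqmZmHeIiId8yqq8ylEUl1UQWKzIZURa3KlmZ4d3iHeKqZmYd4iIh4vbuqzHAFvIYwJnnMdVeau6mGZniHd3d5mZqpiHeIiHe9zLmpIDvbhSJWVquXmqqqmIZmeId2d4mpmqmIh3eIZ73bZ7gAfMqHRWVEjLq7qZmIhnZnh2eJiJqqmYiHdnhmztlK2AB8uYhlVUNszLqZmIiHd2ZniqmYirmIiId2eGfO2FvYEGu5mGVVQ2vcupmIiIiHZUi7qZmJmIh3d3dma+22bNcQObqXZWVEe92pmId4iZhkS8qId3eIiIdmh0SN7KaO1iApuXZWdkarzKiHd3iKqFJ9x1VneJmIh2d1Sc3Ll661ITeGZleGWMqsqHeIiZqXM71zWJqpiIiId2WM3KqI3XIRNWd2eZZrypuoeIiZmYQp2jObupmHd3mYZqy6mYrrMSNWeYiJhoy6mZh4iZmYYn21J7upiIh2aKp3rLmHjdYSRneamHdnu6qHmoiJmZY0zHJKupmIiIh3mYeamHi+tBN4d5l3d2iZq2WbqIiZkjrIM4qqmYiIiIiId3iIi+2CR4dmdmeId3i7dYvKiJmTnIImmqqYiIiIiIdnd4q83HA5l0NFZnd2abqGe8qYiInKEWqrupiIiIiIh3iGerzccBiVIlZmeHZ6uod5qqmIftUFq7uqmIiIiIiIiGWKu82QCIZVVmeIh6uph3iKu5h/whm7uqmYiIiIiId4ZXms3ZAHhmZneIh4q6mHd4m8uH"/>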